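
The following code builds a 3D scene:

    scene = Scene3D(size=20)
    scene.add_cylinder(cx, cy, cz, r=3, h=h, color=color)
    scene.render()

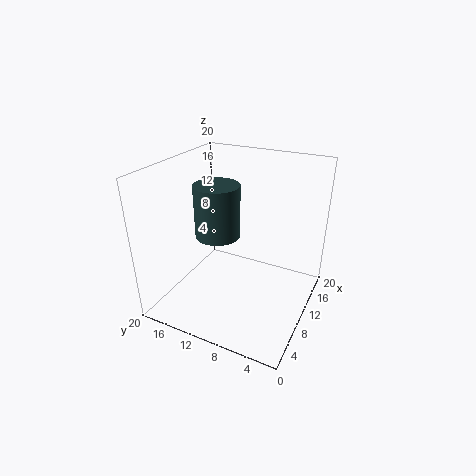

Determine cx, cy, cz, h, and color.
cx = 8, cy = 12, cz = 11, h = 7, color = 'darkslategray'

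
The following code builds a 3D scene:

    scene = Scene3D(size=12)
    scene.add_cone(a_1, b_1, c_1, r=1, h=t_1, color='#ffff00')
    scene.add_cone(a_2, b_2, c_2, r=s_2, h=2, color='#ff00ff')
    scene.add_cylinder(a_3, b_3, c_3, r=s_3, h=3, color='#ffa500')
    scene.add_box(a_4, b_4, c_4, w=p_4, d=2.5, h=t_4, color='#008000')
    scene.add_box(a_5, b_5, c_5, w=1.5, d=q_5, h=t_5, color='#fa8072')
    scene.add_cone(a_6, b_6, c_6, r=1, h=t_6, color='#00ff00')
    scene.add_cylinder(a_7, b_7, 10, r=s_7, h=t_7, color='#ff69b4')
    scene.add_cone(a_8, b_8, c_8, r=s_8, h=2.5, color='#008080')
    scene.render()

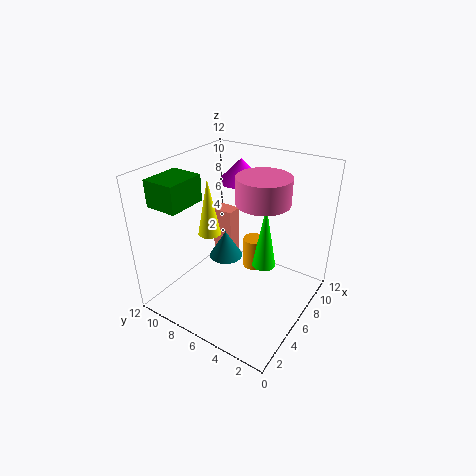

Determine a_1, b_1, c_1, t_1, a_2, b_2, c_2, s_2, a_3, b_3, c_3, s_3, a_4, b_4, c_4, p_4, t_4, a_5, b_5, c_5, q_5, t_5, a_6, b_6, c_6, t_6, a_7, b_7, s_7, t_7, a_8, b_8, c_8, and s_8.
a_1 = 6; b_1 = 9; c_1 = 5.5; t_1 = 5; a_2 = 9.5; b_2 = 8; c_2 = 9.5; s_2 = 2; a_3 = 9.5; b_3 = 6.5; c_3 = 1; s_3 = 1; a_4 = 0.5; b_4 = 7.5; c_4 = 10; p_4 = 3; t_4 = 2; a_5 = 8.5; b_5 = 8.5; c_5 = 1.5; q_5 = 2; t_5 = 5; a_6 = 7; b_6 = 4; c_6 = 3.5; t_6 = 5.5; a_7 = 5.5; b_7 = 3.5; s_7 = 2; t_7 = 2; a_8 = 7; b_8 = 8; c_8 = 3; s_8 = 1.5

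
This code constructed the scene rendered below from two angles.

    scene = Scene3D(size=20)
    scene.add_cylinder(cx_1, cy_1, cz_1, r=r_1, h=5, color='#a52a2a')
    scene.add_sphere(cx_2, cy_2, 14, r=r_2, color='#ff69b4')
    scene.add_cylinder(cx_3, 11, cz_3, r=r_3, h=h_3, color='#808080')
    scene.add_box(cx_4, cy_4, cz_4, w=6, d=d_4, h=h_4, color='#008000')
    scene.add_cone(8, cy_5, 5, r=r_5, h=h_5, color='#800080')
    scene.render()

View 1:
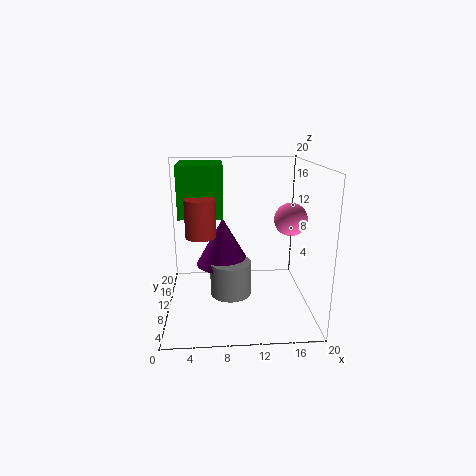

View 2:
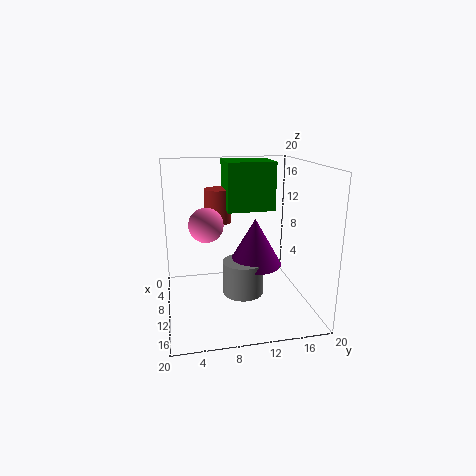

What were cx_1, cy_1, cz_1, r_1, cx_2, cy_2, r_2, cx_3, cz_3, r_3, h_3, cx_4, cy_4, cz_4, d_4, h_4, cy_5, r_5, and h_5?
cx_1 = 5, cy_1 = 8, cz_1 = 11, r_1 = 2, cx_2 = 16, cy_2 = 5, r_2 = 2, cx_3 = 9, cz_3 = 1, r_3 = 3, h_3 = 5, cx_4 = 2, cy_4 = 9, cz_4 = 13, d_4 = 7, h_4 = 7, cy_5 = 13, r_5 = 4, h_5 = 7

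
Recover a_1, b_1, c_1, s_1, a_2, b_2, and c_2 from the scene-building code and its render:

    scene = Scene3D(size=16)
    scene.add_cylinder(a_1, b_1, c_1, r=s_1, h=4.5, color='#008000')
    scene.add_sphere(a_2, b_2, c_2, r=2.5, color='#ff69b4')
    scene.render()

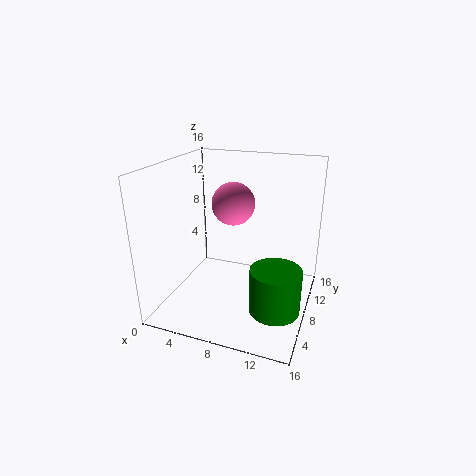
a_1 = 13.5, b_1 = 3.5, c_1 = 3, s_1 = 2.5, a_2 = 6.5, b_2 = 10.5, c_2 = 11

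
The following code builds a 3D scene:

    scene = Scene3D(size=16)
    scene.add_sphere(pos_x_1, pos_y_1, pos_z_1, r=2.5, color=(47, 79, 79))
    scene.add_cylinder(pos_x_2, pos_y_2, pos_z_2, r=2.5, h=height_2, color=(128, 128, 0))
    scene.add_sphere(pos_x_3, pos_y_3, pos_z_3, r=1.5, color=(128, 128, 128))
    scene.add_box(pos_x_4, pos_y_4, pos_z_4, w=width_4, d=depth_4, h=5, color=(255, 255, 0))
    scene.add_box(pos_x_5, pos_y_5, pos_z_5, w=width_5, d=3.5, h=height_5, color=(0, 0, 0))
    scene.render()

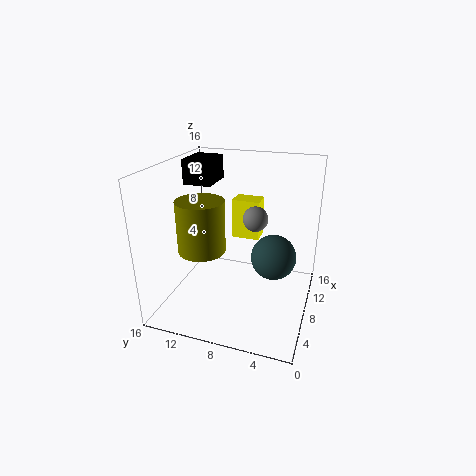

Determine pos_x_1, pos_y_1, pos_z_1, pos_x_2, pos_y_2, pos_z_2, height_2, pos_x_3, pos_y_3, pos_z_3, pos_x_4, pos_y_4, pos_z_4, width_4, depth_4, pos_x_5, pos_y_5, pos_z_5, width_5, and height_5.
pos_x_1 = 8.5; pos_y_1 = 4; pos_z_1 = 6; pos_x_2 = 5; pos_y_2 = 11; pos_z_2 = 7.5; height_2 = 5.5; pos_x_3 = 11.5; pos_y_3 = 7; pos_z_3 = 9; pos_x_4 = 13; pos_y_4 = 7; pos_z_4 = 5.5; width_4 = 2.5; depth_4 = 3.5; pos_x_5 = 11; pos_y_5 = 12.5; pos_z_5 = 12.5; width_5 = 4.5; height_5 = 3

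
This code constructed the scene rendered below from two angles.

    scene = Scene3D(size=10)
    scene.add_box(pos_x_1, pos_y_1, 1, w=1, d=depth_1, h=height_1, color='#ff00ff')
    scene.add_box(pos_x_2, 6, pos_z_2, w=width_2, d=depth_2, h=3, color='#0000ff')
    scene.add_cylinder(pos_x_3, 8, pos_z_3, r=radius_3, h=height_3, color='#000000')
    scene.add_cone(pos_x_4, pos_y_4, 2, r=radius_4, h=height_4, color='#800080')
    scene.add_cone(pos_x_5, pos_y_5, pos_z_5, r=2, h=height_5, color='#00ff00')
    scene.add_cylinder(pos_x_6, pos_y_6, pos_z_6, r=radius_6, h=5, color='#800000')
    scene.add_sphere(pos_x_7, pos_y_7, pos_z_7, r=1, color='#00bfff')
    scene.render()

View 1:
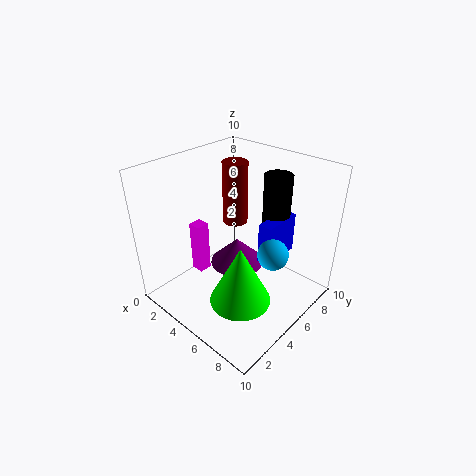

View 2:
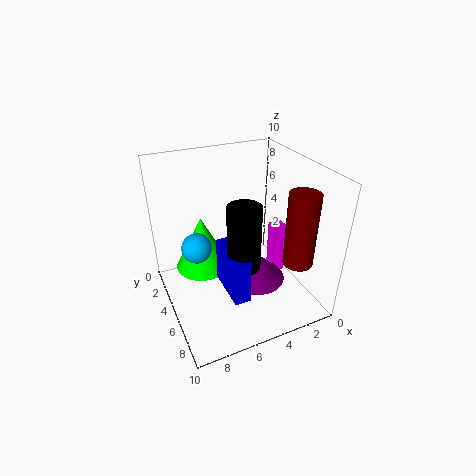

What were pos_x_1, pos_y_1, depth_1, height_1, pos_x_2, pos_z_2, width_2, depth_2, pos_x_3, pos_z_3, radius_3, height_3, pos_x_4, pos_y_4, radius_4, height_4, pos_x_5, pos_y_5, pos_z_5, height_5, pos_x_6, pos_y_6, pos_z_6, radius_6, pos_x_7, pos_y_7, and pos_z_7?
pos_x_1 = 1; pos_y_1 = 4; depth_1 = 1; height_1 = 4; pos_x_2 = 6; pos_z_2 = 3; width_2 = 1; depth_2 = 3; pos_x_3 = 6; pos_z_3 = 5; radius_3 = 1; height_3 = 4; pos_x_4 = 4; pos_y_4 = 6; radius_4 = 2; height_4 = 2; pos_x_5 = 7; pos_y_5 = 3; pos_z_5 = 2; height_5 = 4; pos_x_6 = 2; pos_y_6 = 8; pos_z_6 = 4; radius_6 = 1; pos_x_7 = 8; pos_y_7 = 5; pos_z_7 = 5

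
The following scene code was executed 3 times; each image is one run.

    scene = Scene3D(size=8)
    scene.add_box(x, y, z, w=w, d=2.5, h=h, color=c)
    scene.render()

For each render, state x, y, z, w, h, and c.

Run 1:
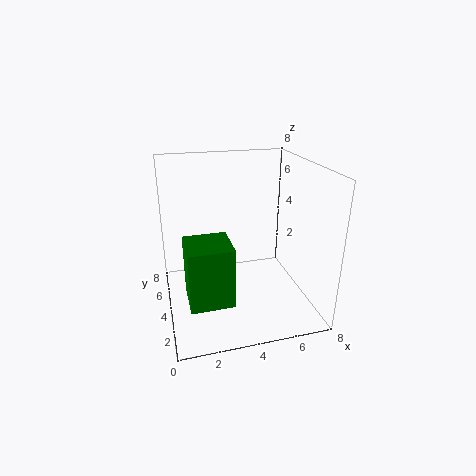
x = 1, y = 2.5, z = 0.5, w = 2.5, h = 3.5, c = 'green'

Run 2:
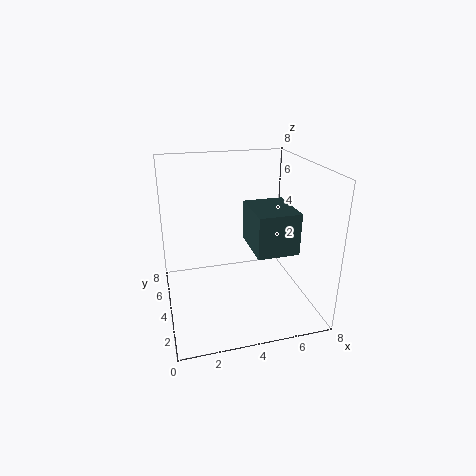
x = 4, y = 0.5, z = 4.5, w = 2, h = 2, c = 'darkslategray'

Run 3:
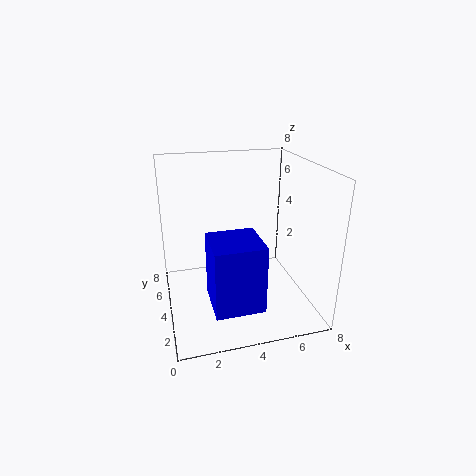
x = 2, y = 0.5, z = 1.5, w = 2.5, h = 3.5, c = 'blue'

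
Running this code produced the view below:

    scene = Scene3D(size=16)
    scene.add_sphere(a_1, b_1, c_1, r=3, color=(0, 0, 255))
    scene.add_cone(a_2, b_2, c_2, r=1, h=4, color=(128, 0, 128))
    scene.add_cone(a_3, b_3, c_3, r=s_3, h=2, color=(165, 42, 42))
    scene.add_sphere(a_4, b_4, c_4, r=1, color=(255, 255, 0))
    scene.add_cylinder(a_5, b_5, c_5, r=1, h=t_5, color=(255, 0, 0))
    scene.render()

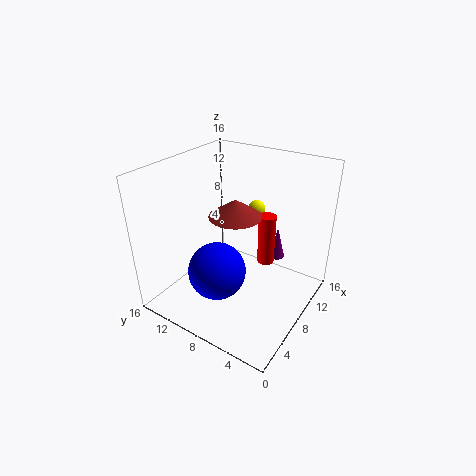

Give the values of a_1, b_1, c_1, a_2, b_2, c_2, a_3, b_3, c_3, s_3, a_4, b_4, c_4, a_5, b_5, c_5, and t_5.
a_1 = 4; b_1 = 8; c_1 = 6; a_2 = 14; b_2 = 6; c_2 = 3; a_3 = 9; b_3 = 9; c_3 = 10; s_3 = 3; a_4 = 12; b_4 = 8; c_4 = 10; a_5 = 11; b_5 = 6; c_5 = 4; t_5 = 6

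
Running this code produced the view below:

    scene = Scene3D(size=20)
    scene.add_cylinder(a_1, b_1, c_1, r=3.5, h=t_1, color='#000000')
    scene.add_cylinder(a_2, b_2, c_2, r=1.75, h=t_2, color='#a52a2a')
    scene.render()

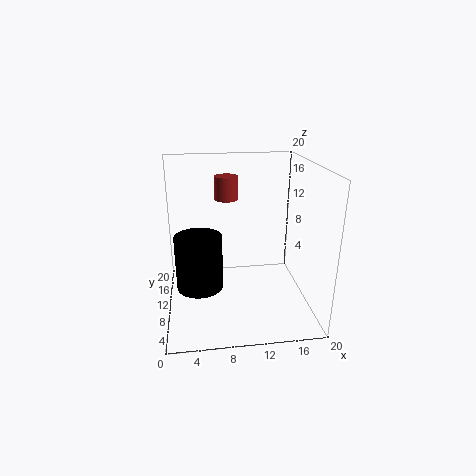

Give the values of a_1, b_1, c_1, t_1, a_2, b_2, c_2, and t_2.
a_1 = 4.5, b_1 = 12.5, c_1 = 1.25, t_1 = 8.25, a_2 = 9, b_2 = 15.5, c_2 = 14, t_2 = 3.5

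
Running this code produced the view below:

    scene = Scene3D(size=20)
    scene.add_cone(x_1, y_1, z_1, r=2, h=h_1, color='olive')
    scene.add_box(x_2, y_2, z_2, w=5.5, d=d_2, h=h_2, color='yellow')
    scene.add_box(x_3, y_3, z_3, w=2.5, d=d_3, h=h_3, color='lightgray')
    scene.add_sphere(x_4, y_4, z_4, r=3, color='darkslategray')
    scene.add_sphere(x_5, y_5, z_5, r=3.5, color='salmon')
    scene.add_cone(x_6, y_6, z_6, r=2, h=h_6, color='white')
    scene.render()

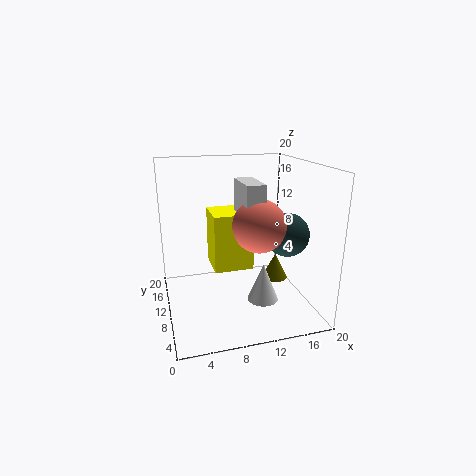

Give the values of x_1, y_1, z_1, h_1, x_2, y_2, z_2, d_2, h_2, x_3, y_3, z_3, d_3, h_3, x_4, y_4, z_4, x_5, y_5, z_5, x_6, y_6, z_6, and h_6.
x_1 = 17
y_1 = 13
z_1 = 1.5
h_1 = 4
x_2 = 6.5
y_2 = 9
z_2 = 5.5
d_2 = 5.5
h_2 = 8
x_3 = 10
y_3 = 6
z_3 = 11
d_3 = 6
h_3 = 7
x_4 = 16.5
y_4 = 8
z_4 = 10.5
x_5 = 12
y_5 = 7
z_5 = 12.5
x_6 = 12
y_6 = 5
z_6 = 3
h_6 = 5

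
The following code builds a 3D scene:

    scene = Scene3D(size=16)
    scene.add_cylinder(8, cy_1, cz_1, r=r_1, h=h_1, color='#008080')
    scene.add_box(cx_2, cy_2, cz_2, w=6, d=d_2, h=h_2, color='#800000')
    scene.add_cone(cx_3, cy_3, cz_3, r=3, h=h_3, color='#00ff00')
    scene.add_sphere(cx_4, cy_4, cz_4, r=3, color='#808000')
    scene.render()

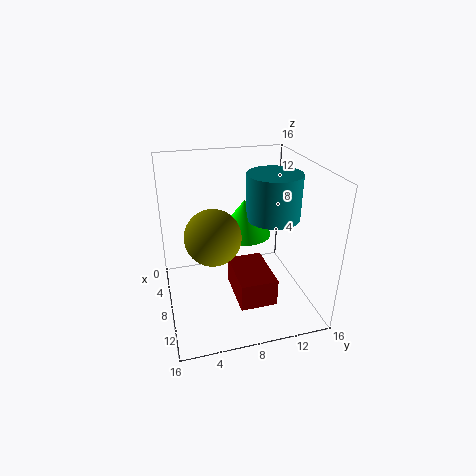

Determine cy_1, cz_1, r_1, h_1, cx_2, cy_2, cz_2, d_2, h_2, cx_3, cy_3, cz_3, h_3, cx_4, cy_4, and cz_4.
cy_1 = 12; cz_1 = 10; r_1 = 3; h_1 = 5; cx_2 = 7; cy_2 = 7; cz_2 = 2; d_2 = 4; h_2 = 3; cx_3 = 7; cy_3 = 9; cz_3 = 8; h_3 = 4; cx_4 = 9; cy_4 = 5; cz_4 = 9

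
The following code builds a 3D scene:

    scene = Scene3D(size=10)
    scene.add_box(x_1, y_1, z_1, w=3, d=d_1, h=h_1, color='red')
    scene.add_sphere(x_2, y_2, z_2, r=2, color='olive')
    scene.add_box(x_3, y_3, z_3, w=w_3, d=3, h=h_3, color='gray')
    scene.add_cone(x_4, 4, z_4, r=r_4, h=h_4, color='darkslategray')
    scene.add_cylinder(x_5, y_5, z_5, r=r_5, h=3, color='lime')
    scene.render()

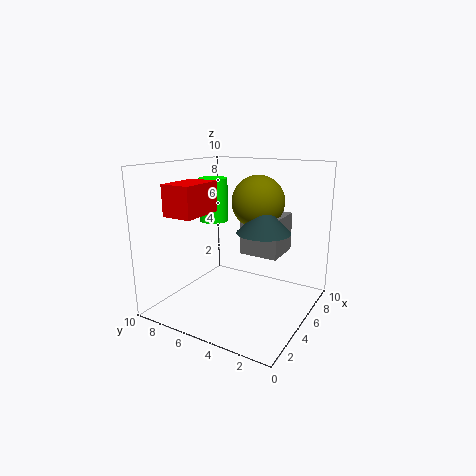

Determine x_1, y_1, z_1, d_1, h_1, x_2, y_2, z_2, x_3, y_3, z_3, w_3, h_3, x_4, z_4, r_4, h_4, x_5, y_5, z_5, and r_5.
x_1 = 1
y_1 = 6
z_1 = 7
d_1 = 2
h_1 = 2
x_2 = 8
y_2 = 5
z_2 = 7
x_3 = 7
y_3 = 3
z_3 = 3
w_3 = 3
h_3 = 3
x_4 = 7
z_4 = 5
r_4 = 2
h_4 = 2
x_5 = 5
y_5 = 7
z_5 = 6
r_5 = 1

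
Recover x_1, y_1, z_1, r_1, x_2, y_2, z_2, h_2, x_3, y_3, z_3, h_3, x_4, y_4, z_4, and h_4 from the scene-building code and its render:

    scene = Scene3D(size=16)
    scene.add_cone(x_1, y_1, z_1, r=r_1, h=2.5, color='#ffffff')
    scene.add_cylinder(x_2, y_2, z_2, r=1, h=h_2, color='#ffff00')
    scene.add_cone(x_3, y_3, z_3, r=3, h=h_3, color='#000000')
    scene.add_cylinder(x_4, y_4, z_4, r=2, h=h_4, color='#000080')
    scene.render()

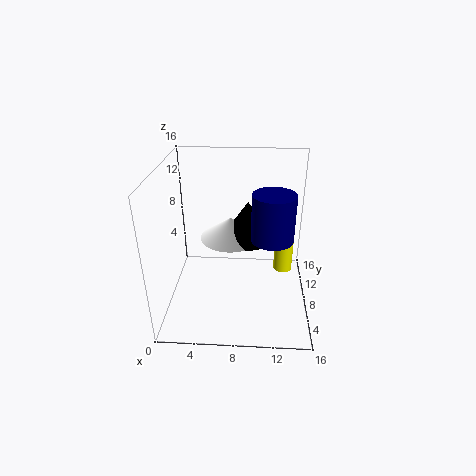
x_1 = 7
y_1 = 10
z_1 = 7
r_1 = 3.5
x_2 = 13
y_2 = 7
z_2 = 5
h_2 = 6
x_3 = 9
y_3 = 10
z_3 = 7
h_3 = 4.5
x_4 = 11.5
y_4 = 3.5
z_4 = 10.5
h_4 = 4.5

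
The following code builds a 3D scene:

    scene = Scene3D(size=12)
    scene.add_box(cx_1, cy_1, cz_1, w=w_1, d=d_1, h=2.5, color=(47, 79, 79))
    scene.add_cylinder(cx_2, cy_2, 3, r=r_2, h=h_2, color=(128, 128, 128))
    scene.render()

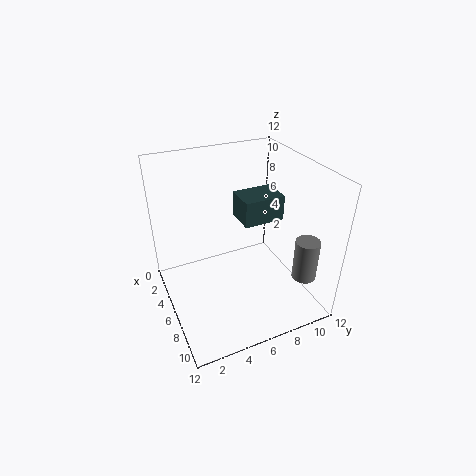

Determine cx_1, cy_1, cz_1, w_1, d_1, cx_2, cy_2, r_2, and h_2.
cx_1 = 0.5, cy_1 = 8, cz_1 = 5, w_1 = 3, d_1 = 4, cx_2 = 9.5, cy_2 = 10.5, r_2 = 1, h_2 = 3.5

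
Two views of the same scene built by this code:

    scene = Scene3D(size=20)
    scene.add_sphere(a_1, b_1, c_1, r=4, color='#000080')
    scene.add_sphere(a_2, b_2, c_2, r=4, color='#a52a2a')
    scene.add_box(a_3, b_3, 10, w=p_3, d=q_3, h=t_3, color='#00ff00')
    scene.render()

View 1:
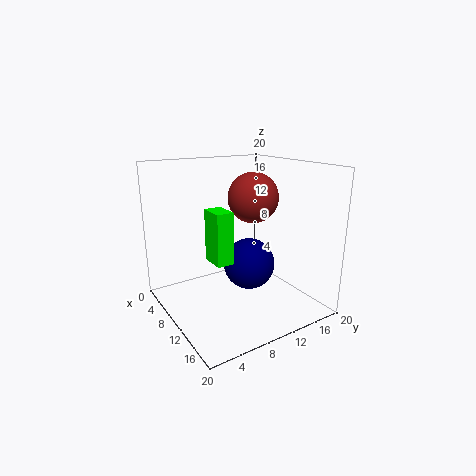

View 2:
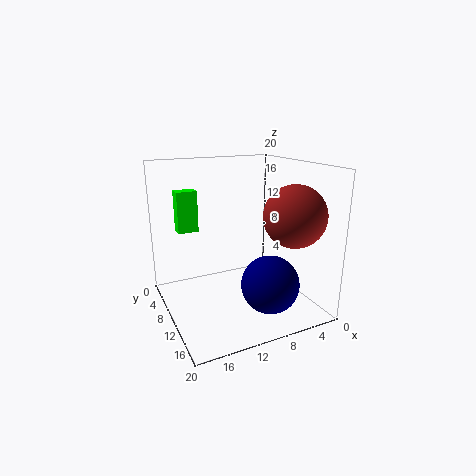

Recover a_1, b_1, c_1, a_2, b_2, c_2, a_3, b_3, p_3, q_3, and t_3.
a_1 = 7; b_1 = 14; c_1 = 4; a_2 = 5; b_2 = 16; c_2 = 14; a_3 = 14; b_3 = 3; p_3 = 3; q_3 = 2; t_3 = 6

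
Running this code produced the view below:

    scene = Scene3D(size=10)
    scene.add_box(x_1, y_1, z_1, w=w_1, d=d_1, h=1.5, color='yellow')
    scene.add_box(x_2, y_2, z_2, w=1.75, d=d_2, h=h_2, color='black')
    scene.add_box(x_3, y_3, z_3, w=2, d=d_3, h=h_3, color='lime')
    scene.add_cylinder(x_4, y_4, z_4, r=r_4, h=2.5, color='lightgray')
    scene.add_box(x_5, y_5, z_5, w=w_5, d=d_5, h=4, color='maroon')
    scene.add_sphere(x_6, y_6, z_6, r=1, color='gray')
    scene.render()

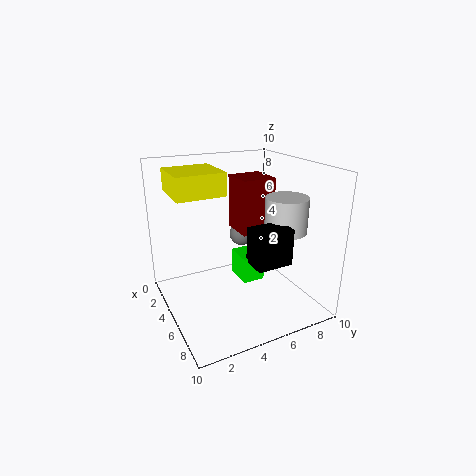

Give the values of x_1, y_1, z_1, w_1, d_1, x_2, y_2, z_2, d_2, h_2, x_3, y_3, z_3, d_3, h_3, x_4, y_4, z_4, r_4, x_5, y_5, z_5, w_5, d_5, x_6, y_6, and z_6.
x_1 = 2.25; y_1 = 0.75; z_1 = 8.25; w_1 = 3.25; d_1 = 3.25; x_2 = 6.25; y_2 = 5; z_2 = 3.75; d_2 = 2.5; h_2 = 2.5; x_3 = 4.5; y_3 = 4.75; z_3 = 2.25; d_3 = 1.5; h_3 = 1.75; x_4 = 6; y_4 = 8.25; z_4 = 5.25; r_4 = 1.5; x_5 = 2; y_5 = 5.75; z_5 = 4.75; w_5 = 2.5; d_5 = 2.5; x_6 = 1.25; y_6 = 7.25; z_6 = 3.5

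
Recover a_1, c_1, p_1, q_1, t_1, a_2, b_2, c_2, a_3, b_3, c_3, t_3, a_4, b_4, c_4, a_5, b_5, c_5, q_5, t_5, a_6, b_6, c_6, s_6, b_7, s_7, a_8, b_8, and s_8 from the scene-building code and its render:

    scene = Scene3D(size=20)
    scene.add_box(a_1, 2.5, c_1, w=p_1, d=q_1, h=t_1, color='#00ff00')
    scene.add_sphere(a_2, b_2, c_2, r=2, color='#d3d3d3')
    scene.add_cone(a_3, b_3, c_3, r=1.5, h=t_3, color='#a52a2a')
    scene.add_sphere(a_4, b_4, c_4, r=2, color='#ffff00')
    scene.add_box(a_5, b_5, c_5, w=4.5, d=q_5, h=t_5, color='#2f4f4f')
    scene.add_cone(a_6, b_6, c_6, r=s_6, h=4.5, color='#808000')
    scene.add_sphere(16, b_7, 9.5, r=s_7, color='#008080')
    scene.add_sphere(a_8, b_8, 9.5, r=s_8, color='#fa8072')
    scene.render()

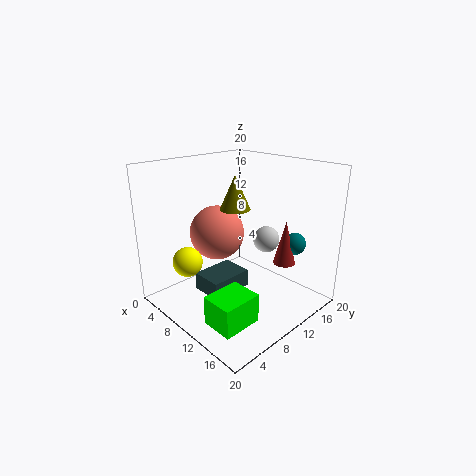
a_1 = 11.5, c_1 = 0.5, p_1 = 4.5, q_1 = 5.5, t_1 = 4, a_2 = 10, b_2 = 16, c_2 = 8, a_3 = 15.5, b_3 = 13.5, c_3 = 7, t_3 = 6, a_4 = 7, b_4 = 3.5, c_4 = 7.5, a_5 = 6.5, b_5 = 5, c_5 = 2.5, q_5 = 6, t_5 = 2.5, a_6 = 10.5, b_6 = 9, c_6 = 14.5, s_6 = 2, b_7 = 15, s_7 = 1.5, a_8 = 5.5, b_8 = 10, s_8 = 4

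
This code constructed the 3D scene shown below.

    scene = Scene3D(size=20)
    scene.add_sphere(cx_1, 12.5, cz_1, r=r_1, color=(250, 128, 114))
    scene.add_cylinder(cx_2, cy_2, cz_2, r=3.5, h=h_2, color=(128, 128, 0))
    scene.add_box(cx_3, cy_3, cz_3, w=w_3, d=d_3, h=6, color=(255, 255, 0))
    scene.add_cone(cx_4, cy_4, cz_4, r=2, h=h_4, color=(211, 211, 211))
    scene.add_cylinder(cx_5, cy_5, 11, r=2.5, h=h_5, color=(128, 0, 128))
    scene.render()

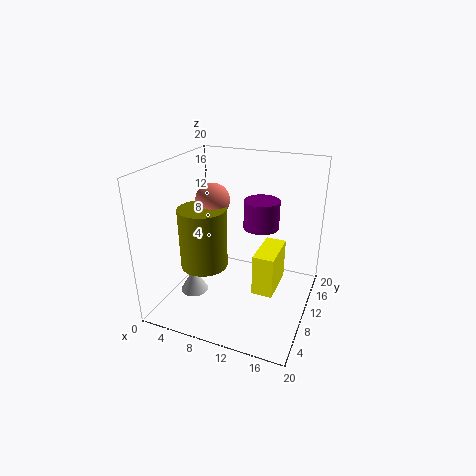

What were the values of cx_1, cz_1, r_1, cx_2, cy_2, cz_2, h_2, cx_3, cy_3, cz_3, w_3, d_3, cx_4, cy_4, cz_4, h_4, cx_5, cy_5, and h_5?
cx_1 = 5; cz_1 = 14; r_1 = 2.5; cx_2 = 4.5; cy_2 = 10; cz_2 = 4.5; h_2 = 9; cx_3 = 12.5; cy_3 = 9; cz_3 = 2; w_3 = 3; d_3 = 6.5; cx_4 = 4; cy_4 = 7.5; cz_4 = 1.5; h_4 = 3.5; cx_5 = 12.5; cy_5 = 12.5; h_5 = 4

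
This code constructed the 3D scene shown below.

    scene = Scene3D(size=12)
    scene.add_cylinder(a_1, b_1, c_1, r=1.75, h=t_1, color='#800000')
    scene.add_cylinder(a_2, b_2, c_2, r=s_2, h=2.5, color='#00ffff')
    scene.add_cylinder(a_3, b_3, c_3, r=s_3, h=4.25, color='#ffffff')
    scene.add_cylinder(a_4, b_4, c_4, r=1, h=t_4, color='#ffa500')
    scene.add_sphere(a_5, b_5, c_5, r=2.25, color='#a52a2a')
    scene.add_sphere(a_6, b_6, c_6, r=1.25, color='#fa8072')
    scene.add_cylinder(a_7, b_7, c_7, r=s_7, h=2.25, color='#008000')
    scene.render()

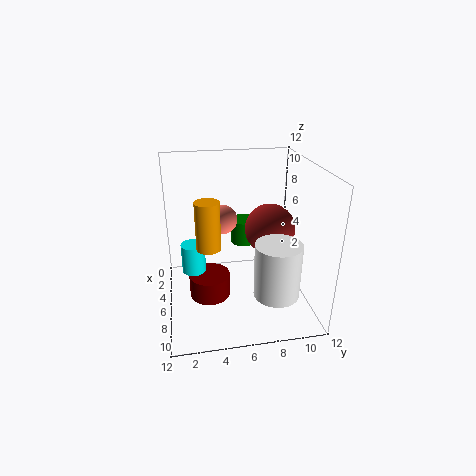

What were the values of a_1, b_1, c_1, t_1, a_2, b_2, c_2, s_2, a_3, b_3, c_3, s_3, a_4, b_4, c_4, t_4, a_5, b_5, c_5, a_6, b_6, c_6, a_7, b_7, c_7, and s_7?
a_1 = 6; b_1 = 3.5; c_1 = 0.75; t_1 = 2; a_2 = 5.5; b_2 = 2.25; c_2 = 3; s_2 = 1; a_3 = 10; b_3 = 8.25; c_3 = 3; s_3 = 1.75; a_4 = 6.5; b_4 = 3.5; c_4 = 5.5; t_4 = 4; a_5 = 4.25; b_5 = 9.25; c_5 = 5.75; a_6 = 4.25; b_6 = 5; c_6 = 7; a_7 = 2.25; b_7 = 7.25; c_7 = 3.75; s_7 = 1.25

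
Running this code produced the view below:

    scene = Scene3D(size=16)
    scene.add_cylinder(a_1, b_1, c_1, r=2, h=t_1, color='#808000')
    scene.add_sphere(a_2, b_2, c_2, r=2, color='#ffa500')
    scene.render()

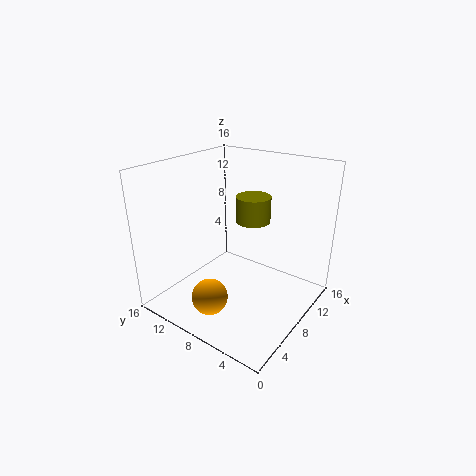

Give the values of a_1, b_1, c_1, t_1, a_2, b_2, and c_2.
a_1 = 11; b_1 = 8; c_1 = 9; t_1 = 3; a_2 = 4; b_2 = 9; c_2 = 2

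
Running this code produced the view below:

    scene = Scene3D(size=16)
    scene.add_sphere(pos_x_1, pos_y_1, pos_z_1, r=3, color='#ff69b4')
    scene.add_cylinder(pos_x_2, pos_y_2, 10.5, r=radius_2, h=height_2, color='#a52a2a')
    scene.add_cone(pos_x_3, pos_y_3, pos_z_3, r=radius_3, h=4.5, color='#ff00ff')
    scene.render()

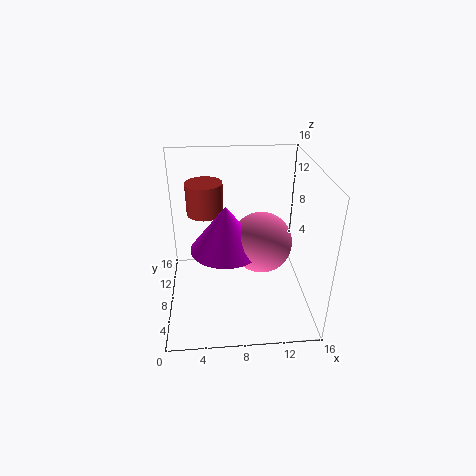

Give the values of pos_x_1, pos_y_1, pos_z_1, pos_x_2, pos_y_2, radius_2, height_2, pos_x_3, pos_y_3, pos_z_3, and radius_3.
pos_x_1 = 10, pos_y_1 = 4.5, pos_z_1 = 9.5, pos_x_2 = 4.5, pos_y_2 = 9.5, radius_2 = 2, height_2 = 3.5, pos_x_3 = 6.5, pos_y_3 = 4.5, pos_z_3 = 9, radius_3 = 3.5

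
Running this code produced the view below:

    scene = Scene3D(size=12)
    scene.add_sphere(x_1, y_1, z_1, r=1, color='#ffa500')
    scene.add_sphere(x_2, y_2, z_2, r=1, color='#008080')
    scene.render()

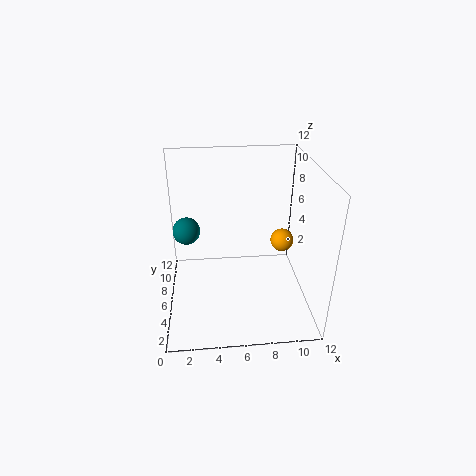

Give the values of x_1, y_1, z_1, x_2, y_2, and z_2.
x_1 = 10, y_1 = 7, z_1 = 5, x_2 = 2, y_2 = 4, z_2 = 8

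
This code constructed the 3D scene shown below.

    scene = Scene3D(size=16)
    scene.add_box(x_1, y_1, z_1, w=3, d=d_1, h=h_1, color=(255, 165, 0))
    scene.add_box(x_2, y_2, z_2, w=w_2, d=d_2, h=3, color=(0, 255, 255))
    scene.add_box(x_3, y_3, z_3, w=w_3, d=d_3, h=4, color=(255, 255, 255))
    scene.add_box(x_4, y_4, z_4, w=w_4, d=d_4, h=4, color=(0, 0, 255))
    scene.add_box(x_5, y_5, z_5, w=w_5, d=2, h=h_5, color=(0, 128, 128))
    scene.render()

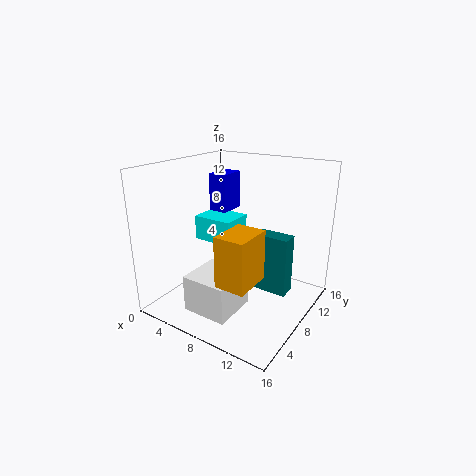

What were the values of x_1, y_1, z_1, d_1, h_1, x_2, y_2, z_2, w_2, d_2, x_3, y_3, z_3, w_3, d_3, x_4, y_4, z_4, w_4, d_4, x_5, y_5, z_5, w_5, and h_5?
x_1 = 10
y_1 = 1
z_1 = 6
d_1 = 4
h_1 = 5
x_2 = 1
y_2 = 9
z_2 = 6
w_2 = 5
d_2 = 4
x_3 = 5
y_3 = 2
z_3 = 1
w_3 = 5
d_3 = 5
x_4 = 5
y_4 = 7
z_4 = 11
w_4 = 2
d_4 = 3
x_5 = 9
y_5 = 10
z_5 = 1
w_5 = 4
h_5 = 7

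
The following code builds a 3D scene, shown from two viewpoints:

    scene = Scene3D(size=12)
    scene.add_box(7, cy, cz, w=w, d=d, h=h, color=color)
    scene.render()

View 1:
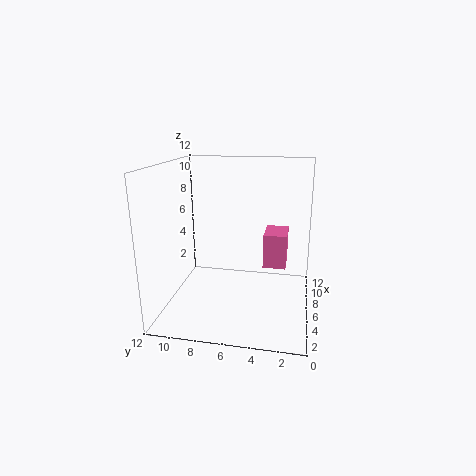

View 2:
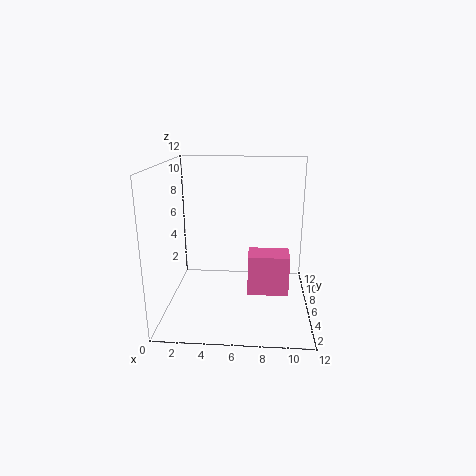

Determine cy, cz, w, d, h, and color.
cy = 2, cz = 3, w = 3, d = 2, h = 3, color = 'hotpink'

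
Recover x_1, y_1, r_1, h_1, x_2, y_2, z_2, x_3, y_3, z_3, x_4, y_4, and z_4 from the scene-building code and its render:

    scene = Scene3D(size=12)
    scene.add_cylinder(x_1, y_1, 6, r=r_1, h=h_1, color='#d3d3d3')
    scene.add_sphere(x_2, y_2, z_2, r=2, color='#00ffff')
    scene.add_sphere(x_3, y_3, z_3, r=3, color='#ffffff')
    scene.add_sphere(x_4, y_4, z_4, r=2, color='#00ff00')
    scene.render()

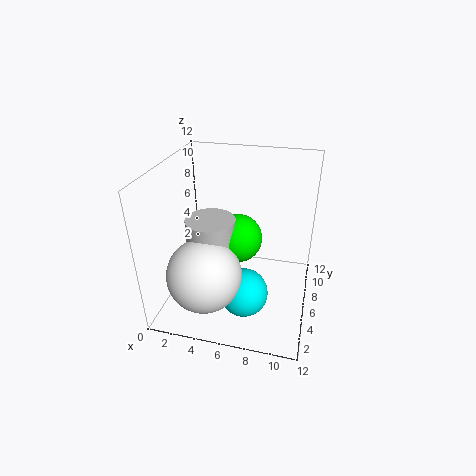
x_1 = 4; y_1 = 5; r_1 = 2; h_1 = 2; x_2 = 7; y_2 = 4; z_2 = 2; x_3 = 4; y_3 = 3; z_3 = 4; x_4 = 6; y_4 = 6; z_4 = 6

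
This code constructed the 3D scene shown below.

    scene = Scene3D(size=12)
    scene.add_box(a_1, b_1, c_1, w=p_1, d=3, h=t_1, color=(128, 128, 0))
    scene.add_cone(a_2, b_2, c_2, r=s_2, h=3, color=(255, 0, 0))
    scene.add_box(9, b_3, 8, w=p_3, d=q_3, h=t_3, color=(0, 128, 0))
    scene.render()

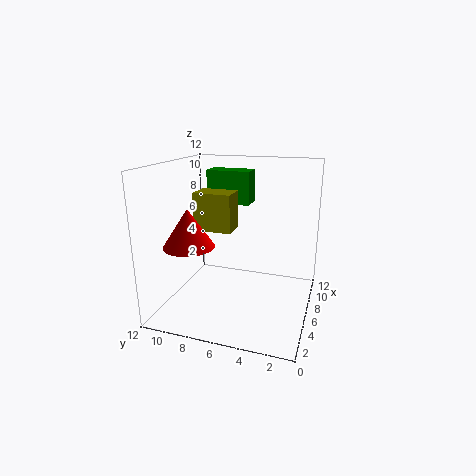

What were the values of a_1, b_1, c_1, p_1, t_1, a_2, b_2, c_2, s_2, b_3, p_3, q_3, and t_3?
a_1 = 4; b_1 = 6; c_1 = 7; p_1 = 2; t_1 = 3; a_2 = 3; b_2 = 9; c_2 = 6; s_2 = 2; b_3 = 6; p_3 = 2; q_3 = 4; t_3 = 3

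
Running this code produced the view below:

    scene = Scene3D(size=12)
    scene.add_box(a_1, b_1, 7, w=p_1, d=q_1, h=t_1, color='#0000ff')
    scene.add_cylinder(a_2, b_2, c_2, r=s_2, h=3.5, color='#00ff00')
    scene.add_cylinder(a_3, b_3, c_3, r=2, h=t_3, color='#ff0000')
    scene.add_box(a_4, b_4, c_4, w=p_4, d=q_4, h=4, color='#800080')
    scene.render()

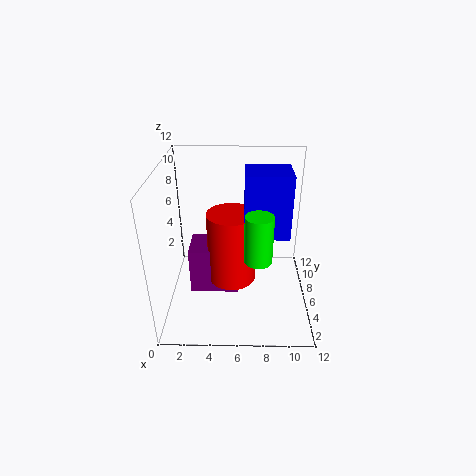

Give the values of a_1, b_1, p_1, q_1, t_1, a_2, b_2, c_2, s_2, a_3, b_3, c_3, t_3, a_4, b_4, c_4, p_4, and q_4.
a_1 = 6.5; b_1 = 4; p_1 = 3.5; q_1 = 3; t_1 = 5; a_2 = 7.5; b_2 = 2; c_2 = 6.5; s_2 = 1; a_3 = 5.5; b_3 = 5.5; c_3 = 2.5; t_3 = 6; a_4 = 2; b_4 = 4.5; c_4 = 1.5; p_4 = 4; q_4 = 3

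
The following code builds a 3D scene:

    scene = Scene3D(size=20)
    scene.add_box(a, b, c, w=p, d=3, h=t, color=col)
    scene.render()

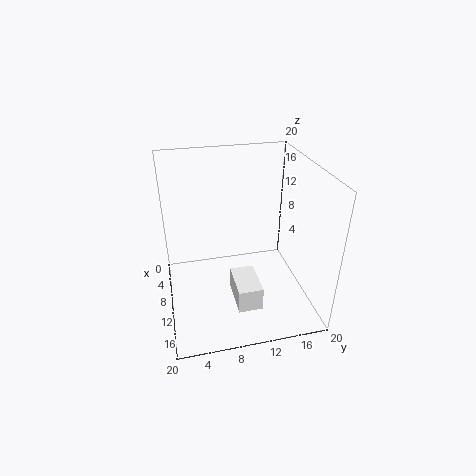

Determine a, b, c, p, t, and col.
a = 14
b = 8
c = 5
p = 5
t = 3
col = 'white'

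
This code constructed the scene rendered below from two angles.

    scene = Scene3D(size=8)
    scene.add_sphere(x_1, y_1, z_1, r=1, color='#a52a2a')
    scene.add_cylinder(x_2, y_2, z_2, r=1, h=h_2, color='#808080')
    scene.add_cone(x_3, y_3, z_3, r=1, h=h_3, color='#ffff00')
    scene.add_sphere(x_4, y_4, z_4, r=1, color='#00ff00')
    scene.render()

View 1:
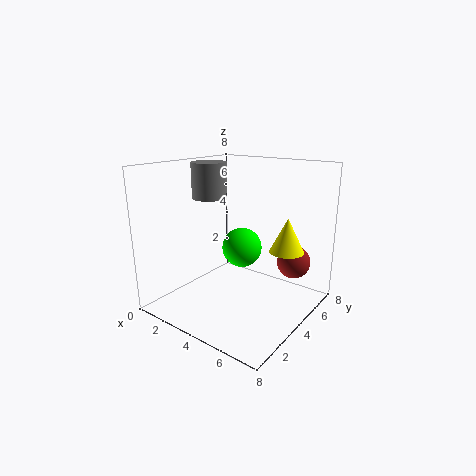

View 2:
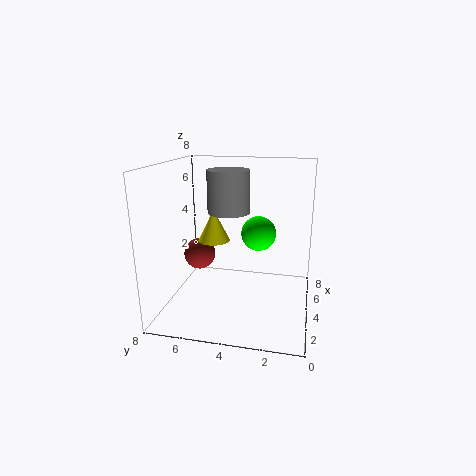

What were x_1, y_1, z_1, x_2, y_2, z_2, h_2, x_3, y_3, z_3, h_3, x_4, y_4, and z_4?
x_1 = 6, y_1 = 7, z_1 = 2, x_2 = 2, y_2 = 4, z_2 = 6, h_2 = 2, x_3 = 6, y_3 = 6, z_3 = 3, h_3 = 2, x_4 = 5, y_4 = 3, z_4 = 4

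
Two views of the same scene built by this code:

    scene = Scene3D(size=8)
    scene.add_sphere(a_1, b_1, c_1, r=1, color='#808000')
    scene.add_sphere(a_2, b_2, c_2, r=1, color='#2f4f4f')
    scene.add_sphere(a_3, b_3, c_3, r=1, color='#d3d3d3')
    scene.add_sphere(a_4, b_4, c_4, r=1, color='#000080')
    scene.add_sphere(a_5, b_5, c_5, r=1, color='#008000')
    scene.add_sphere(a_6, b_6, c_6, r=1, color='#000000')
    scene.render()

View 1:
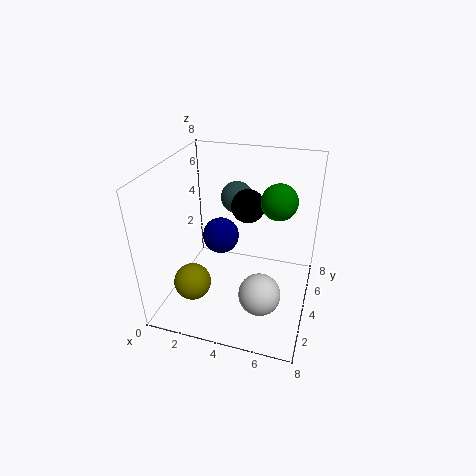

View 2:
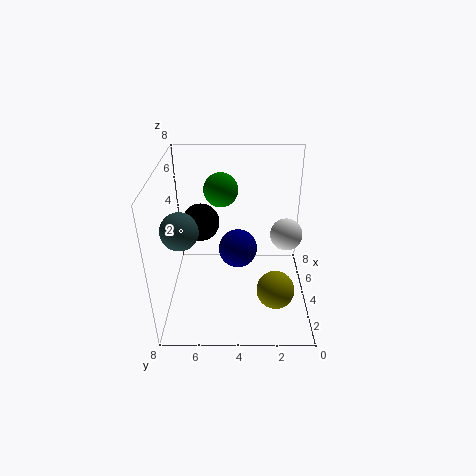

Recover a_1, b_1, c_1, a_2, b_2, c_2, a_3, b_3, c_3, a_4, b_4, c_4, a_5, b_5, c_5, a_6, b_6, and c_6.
a_1 = 2
b_1 = 2
c_1 = 2
a_2 = 3
b_2 = 7
c_2 = 5
a_3 = 6
b_3 = 1
c_3 = 3
a_4 = 3
b_4 = 4
c_4 = 4
a_5 = 6
b_5 = 5
c_5 = 6
a_6 = 4
b_6 = 6
c_6 = 5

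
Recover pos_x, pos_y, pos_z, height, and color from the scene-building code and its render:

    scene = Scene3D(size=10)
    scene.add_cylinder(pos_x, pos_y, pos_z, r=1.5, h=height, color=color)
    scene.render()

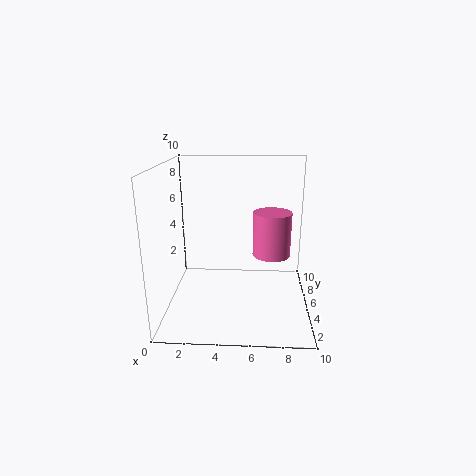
pos_x = 7.5, pos_y = 8, pos_z = 2.5, height = 3.5, color = 'hotpink'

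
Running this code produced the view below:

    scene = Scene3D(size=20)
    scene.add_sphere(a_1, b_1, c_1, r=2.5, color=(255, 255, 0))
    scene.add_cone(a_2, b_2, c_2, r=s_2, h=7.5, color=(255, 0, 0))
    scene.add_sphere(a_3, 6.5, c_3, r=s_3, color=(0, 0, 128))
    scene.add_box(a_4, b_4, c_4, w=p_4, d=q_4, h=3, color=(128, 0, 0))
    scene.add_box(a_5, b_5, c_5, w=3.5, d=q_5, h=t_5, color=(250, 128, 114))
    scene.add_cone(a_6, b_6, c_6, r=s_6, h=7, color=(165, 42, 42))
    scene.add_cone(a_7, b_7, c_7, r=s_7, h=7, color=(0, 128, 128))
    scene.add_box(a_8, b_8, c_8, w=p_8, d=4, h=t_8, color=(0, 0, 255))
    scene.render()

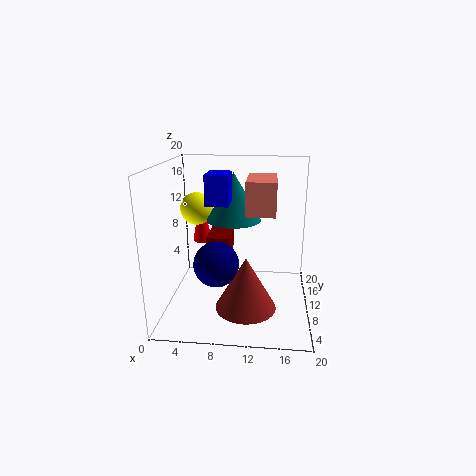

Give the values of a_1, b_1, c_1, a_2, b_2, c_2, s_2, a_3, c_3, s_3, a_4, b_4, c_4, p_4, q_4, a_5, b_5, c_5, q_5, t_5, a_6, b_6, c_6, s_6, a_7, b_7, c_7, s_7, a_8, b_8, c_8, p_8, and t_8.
a_1 = 3
b_1 = 15.5
c_1 = 12.5
a_2 = 3.5
b_2 = 16.5
c_2 = 7
s_2 = 1.5
a_3 = 7.5
c_3 = 7.5
s_3 = 3
a_4 = 5
b_4 = 12
c_4 = 6
p_4 = 3.5
q_4 = 6
a_5 = 11.5
b_5 = 3.5
c_5 = 15
q_5 = 6.5
t_5 = 4
a_6 = 11.5
b_6 = 5.5
c_6 = 2
s_6 = 4
a_7 = 9
b_7 = 13.5
c_7 = 11.5
s_7 = 4
a_8 = 6
b_8 = 7.5
c_8 = 15
p_8 = 3
t_8 = 4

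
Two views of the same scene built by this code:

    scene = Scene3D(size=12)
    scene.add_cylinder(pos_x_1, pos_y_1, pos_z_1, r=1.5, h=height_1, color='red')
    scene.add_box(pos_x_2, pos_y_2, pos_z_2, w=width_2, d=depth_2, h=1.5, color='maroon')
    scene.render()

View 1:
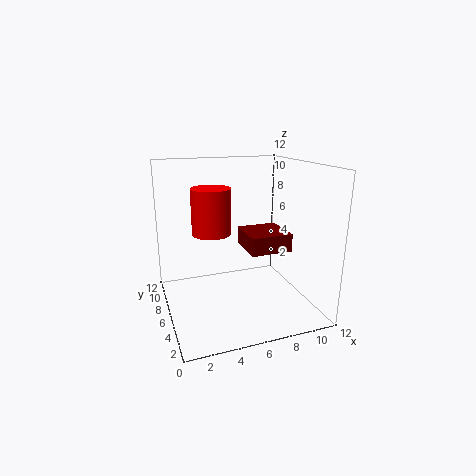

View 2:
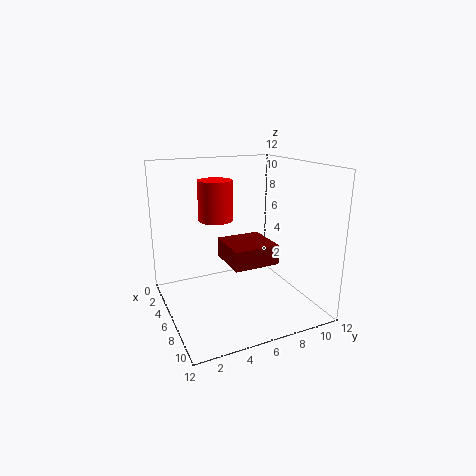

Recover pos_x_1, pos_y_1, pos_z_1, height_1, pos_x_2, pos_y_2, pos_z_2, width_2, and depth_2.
pos_x_1 = 3.5
pos_y_1 = 5
pos_z_1 = 7
height_1 = 3.5
pos_x_2 = 6.5
pos_y_2 = 4
pos_z_2 = 5
width_2 = 3.5
depth_2 = 3.5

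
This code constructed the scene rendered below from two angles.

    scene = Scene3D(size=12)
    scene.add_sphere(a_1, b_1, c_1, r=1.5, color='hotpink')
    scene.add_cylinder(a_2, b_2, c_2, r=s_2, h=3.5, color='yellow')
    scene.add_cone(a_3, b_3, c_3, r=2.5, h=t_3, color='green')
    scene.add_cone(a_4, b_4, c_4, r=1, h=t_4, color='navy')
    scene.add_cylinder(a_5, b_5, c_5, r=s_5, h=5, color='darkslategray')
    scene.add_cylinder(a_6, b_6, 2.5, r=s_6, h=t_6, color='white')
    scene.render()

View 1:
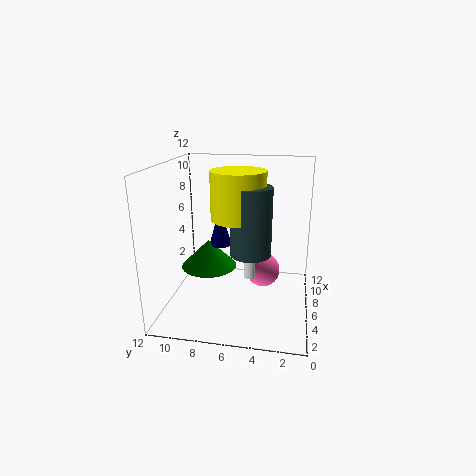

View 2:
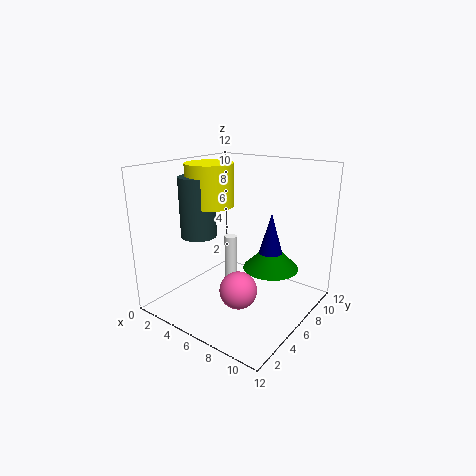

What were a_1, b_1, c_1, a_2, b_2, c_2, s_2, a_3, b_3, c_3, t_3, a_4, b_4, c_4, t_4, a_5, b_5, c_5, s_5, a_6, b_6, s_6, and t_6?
a_1 = 7.5, b_1 = 4, c_1 = 2.5, a_2 = 3.5, b_2 = 5.5, c_2 = 8.5, s_2 = 2, a_3 = 7.5, b_3 = 9, c_3 = 2.5, t_3 = 2.5, a_4 = 8, b_4 = 8, c_4 = 4.5, t_4 = 3.5, a_5 = 3, b_5 = 4.5, c_5 = 6, s_5 = 1.5, a_6 = 6, b_6 = 5, s_6 = 0.5, t_6 = 4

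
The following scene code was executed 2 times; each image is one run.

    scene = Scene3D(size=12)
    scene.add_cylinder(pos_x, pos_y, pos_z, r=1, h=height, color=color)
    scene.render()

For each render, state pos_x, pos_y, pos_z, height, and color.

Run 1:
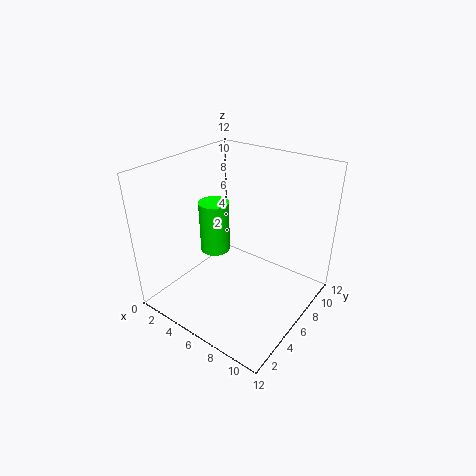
pos_x = 7; pos_y = 2; pos_z = 7.5; height = 3.5; color = 'lime'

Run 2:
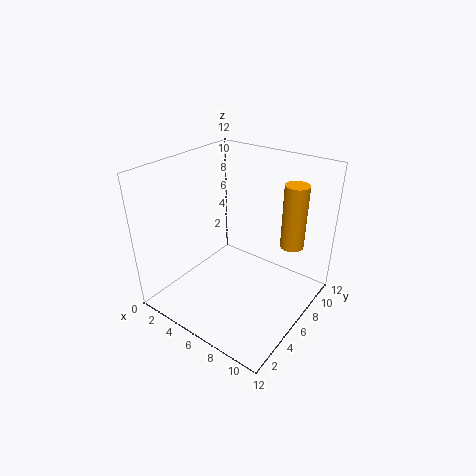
pos_x = 9.5; pos_y = 9; pos_z = 5; height = 5.5; color = 'orange'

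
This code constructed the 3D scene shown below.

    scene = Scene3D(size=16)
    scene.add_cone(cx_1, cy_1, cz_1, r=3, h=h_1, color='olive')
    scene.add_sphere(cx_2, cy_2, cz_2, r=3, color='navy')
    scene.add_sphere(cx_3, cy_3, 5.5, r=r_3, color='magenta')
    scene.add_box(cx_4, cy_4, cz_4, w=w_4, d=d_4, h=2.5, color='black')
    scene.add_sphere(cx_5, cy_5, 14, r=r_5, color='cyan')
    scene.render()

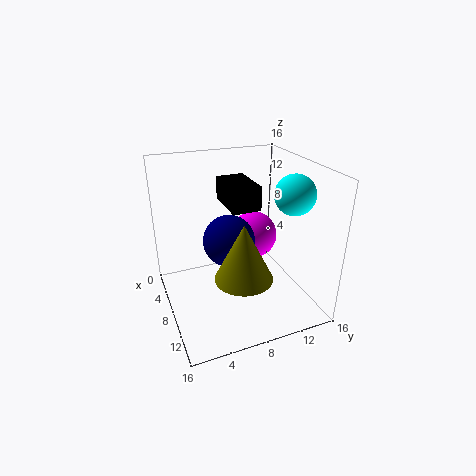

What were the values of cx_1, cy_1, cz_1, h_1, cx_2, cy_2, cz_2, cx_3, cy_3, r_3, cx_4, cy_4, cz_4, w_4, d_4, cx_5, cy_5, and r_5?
cx_1 = 12; cy_1 = 7; cz_1 = 5.5; h_1 = 6; cx_2 = 6.5; cy_2 = 7.5; cz_2 = 7; cx_3 = 3.5; cy_3 = 12; r_3 = 3; cx_4 = 5.5; cy_4 = 6.5; cz_4 = 12; w_4 = 5; d_4 = 3; cx_5 = 12.5; cy_5 = 12; r_5 = 2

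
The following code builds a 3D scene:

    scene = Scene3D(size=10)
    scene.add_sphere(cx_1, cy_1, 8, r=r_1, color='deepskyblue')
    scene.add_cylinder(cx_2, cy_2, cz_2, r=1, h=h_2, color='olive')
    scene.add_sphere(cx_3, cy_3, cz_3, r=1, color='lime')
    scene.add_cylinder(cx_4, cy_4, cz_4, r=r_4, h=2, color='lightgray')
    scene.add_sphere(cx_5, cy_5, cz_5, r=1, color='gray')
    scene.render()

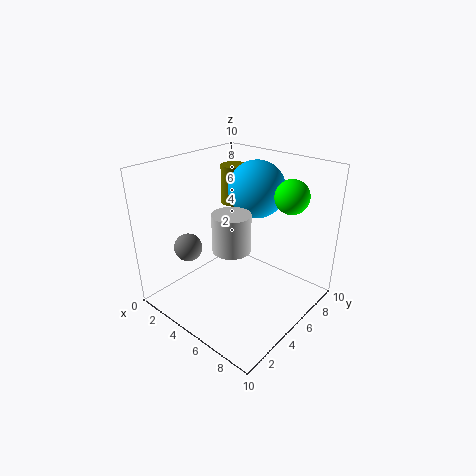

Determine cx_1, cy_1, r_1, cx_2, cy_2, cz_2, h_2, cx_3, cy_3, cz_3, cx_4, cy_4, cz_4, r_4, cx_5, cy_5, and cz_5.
cx_1 = 5, cy_1 = 7, r_1 = 2, cx_2 = 2, cy_2 = 8, cz_2 = 6, h_2 = 3, cx_3 = 9, cy_3 = 5, cz_3 = 9, cx_4 = 8, cy_4 = 1, cz_4 = 7, r_4 = 1, cx_5 = 2, cy_5 = 3, cz_5 = 4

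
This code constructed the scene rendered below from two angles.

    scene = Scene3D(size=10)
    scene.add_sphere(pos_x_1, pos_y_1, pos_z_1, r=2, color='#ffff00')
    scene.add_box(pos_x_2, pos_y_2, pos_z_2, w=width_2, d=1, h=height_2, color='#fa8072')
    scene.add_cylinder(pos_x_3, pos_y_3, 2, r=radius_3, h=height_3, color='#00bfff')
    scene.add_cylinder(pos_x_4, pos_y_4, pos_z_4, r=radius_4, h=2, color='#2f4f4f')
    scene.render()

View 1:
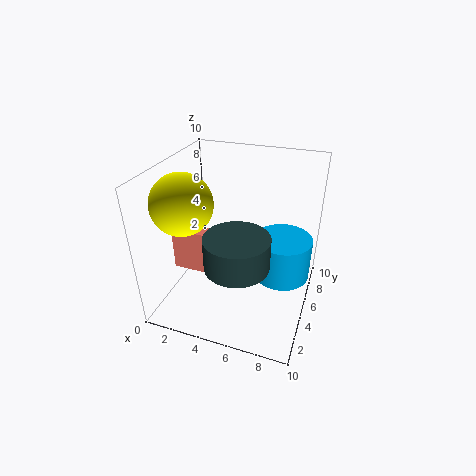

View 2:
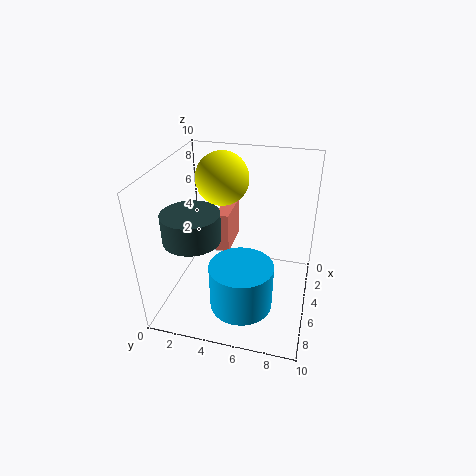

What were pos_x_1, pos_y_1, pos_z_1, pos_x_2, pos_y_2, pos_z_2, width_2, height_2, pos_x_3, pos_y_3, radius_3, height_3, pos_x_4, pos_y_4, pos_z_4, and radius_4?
pos_x_1 = 2
pos_y_1 = 3
pos_z_1 = 8
pos_x_2 = 1
pos_y_2 = 3
pos_z_2 = 3
width_2 = 3
height_2 = 3
pos_x_3 = 8
pos_y_3 = 6
radius_3 = 2
height_3 = 3
pos_x_4 = 6
pos_y_4 = 2
pos_z_4 = 5
radius_4 = 2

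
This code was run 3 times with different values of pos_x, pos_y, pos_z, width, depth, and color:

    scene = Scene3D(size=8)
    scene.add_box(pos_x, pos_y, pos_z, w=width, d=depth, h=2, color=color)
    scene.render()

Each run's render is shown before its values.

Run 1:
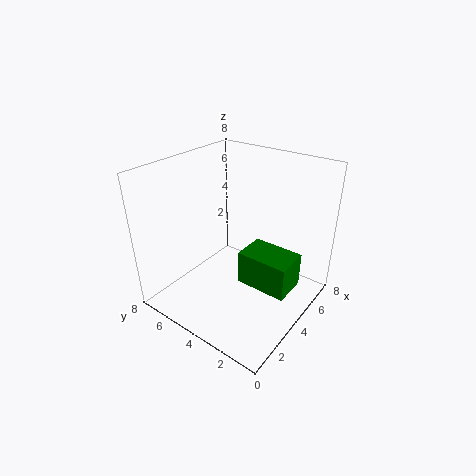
pos_x = 4; pos_y = 1; pos_z = 1; width = 2; depth = 3; color = 'green'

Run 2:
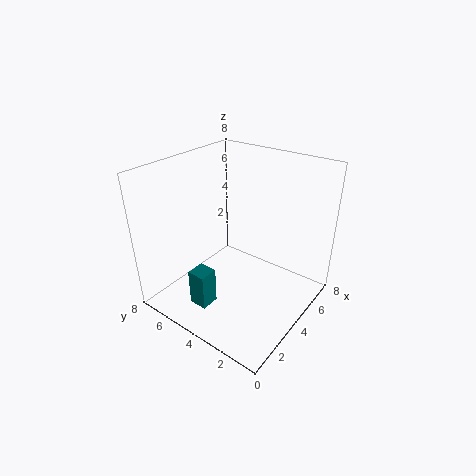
pos_x = 1; pos_y = 4; pos_z = 1; width = 1; depth = 1; color = 'teal'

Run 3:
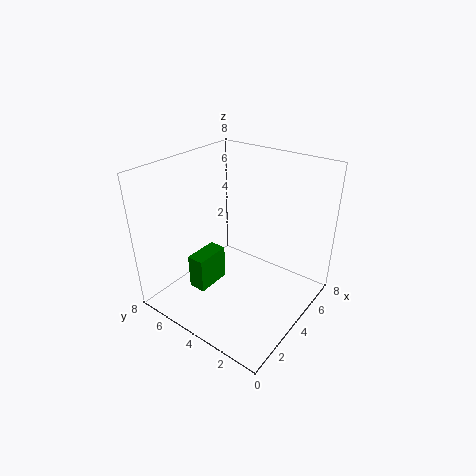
pos_x = 2; pos_y = 5; pos_z = 1; width = 2; depth = 1; color = 'green'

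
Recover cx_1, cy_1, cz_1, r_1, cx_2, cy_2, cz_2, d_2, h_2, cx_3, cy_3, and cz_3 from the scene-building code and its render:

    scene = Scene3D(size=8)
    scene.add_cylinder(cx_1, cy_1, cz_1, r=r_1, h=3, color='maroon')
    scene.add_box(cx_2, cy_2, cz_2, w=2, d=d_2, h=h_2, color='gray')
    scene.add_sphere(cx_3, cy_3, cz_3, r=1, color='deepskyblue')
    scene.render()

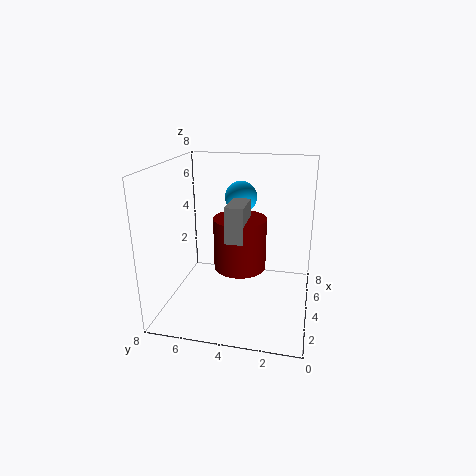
cx_1 = 4.5; cy_1 = 4; cz_1 = 2; r_1 = 1.5; cx_2 = 3; cy_2 = 3.5; cz_2 = 4; d_2 = 1; h_2 = 2; cx_3 = 7; cy_3 = 4.5; cz_3 = 5.5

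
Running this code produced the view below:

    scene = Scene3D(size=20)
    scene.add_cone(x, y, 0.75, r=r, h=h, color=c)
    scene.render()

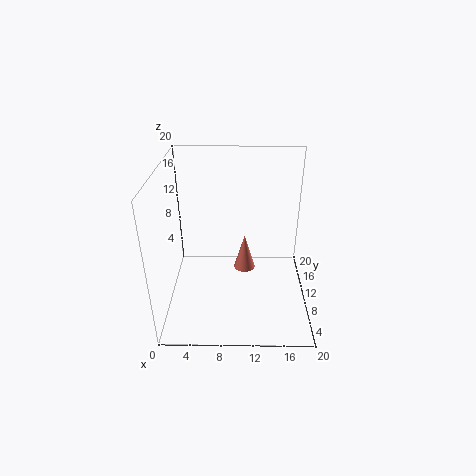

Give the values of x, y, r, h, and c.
x = 11, y = 16.25, r = 1.75, h = 6, c = 'salmon'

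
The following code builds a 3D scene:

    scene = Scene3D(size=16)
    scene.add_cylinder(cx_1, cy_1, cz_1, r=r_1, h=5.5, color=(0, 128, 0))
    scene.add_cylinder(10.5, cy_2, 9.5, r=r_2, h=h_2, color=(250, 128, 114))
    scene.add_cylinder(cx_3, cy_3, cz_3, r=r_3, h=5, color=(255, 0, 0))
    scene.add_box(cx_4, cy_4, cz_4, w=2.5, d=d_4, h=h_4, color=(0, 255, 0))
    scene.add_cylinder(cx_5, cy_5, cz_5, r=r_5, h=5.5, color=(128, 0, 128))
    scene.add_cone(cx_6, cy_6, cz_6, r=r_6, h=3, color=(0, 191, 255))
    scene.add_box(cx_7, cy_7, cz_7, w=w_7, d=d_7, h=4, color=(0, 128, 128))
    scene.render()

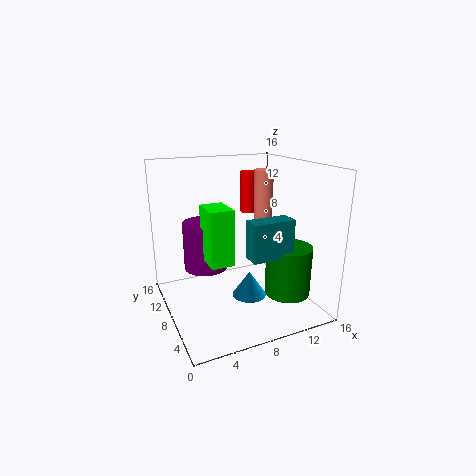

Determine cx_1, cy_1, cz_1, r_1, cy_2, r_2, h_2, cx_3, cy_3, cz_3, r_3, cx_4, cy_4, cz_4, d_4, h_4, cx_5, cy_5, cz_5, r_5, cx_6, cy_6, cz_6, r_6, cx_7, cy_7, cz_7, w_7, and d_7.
cx_1 = 12.5
cy_1 = 4.5
cz_1 = 2
r_1 = 2.5
cy_2 = 7
r_2 = 1
h_2 = 6
cx_3 = 11.5
cy_3 = 12.5
cz_3 = 9.5
r_3 = 1
cx_4 = 4
cy_4 = 5.5
cz_4 = 6
d_4 = 3.5
h_4 = 6
cx_5 = 5
cy_5 = 10.5
cz_5 = 4
r_5 = 2.5
cx_6 = 9.5
cy_6 = 8
cz_6 = 0.5
r_6 = 2
cx_7 = 7.5
cy_7 = 3
cz_7 = 7
w_7 = 4.5
d_7 = 2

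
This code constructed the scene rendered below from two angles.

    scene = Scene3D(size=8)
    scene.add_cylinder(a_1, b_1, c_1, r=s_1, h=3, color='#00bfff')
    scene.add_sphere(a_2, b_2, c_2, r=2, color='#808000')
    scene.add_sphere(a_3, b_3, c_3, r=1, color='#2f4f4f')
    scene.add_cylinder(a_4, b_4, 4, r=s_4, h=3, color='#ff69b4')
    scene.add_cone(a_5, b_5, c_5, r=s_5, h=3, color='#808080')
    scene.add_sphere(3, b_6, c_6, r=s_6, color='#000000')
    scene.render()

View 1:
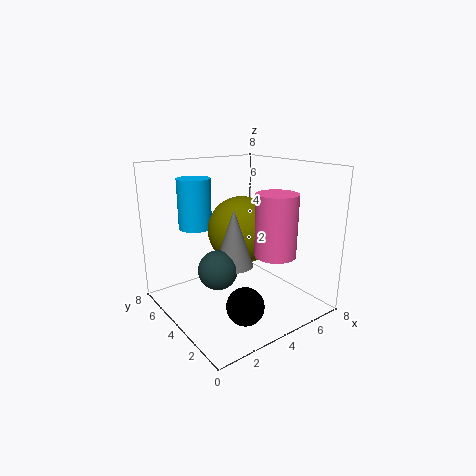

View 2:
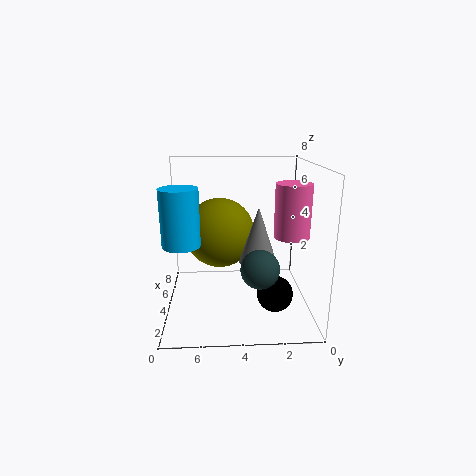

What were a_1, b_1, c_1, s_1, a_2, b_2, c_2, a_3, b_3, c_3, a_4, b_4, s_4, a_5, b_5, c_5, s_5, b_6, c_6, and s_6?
a_1 = 3, b_1 = 7, c_1 = 4, s_1 = 1, a_2 = 5, b_2 = 5, c_2 = 4, a_3 = 2, b_3 = 3, c_3 = 3, a_4 = 4, b_4 = 1, s_4 = 1, a_5 = 3, b_5 = 3, c_5 = 3, s_5 = 1, b_6 = 2, c_6 = 1, s_6 = 1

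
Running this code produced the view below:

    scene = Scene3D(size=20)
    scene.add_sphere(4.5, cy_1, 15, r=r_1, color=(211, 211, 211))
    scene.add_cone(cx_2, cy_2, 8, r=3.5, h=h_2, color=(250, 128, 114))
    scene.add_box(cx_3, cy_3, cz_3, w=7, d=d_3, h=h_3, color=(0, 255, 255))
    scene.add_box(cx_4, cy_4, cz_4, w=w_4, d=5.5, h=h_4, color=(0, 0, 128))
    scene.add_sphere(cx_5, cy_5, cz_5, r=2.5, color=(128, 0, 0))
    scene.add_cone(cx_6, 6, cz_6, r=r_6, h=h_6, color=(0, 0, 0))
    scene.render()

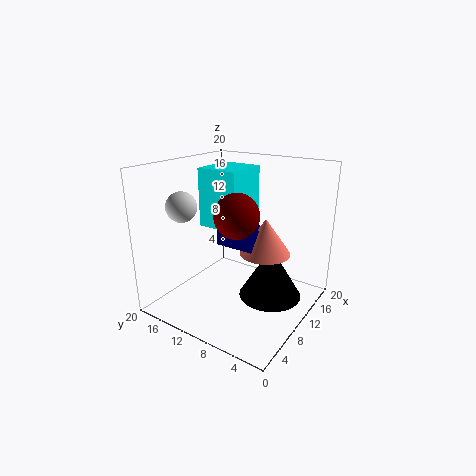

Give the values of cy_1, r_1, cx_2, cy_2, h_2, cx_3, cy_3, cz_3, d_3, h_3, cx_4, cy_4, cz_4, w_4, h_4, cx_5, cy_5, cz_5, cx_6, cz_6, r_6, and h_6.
cy_1 = 15
r_1 = 2
cx_2 = 11.5
cy_2 = 6.5
h_2 = 5
cx_3 = 12
cy_3 = 12
cz_3 = 9.5
d_3 = 6.5
h_3 = 9
cx_4 = 8.5
cy_4 = 7
cz_4 = 9
w_4 = 4
h_4 = 2.5
cx_5 = 3
cy_5 = 5.5
cz_5 = 16
cx_6 = 12.5
cz_6 = 1
r_6 = 4.5
h_6 = 7.5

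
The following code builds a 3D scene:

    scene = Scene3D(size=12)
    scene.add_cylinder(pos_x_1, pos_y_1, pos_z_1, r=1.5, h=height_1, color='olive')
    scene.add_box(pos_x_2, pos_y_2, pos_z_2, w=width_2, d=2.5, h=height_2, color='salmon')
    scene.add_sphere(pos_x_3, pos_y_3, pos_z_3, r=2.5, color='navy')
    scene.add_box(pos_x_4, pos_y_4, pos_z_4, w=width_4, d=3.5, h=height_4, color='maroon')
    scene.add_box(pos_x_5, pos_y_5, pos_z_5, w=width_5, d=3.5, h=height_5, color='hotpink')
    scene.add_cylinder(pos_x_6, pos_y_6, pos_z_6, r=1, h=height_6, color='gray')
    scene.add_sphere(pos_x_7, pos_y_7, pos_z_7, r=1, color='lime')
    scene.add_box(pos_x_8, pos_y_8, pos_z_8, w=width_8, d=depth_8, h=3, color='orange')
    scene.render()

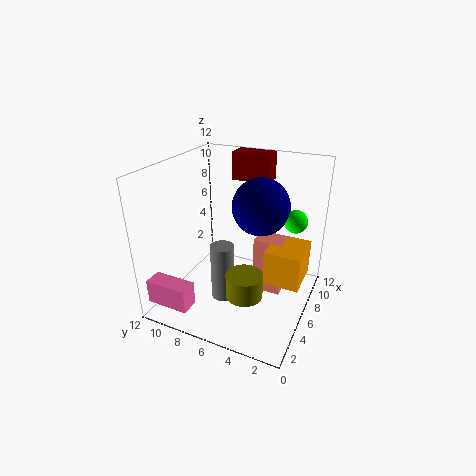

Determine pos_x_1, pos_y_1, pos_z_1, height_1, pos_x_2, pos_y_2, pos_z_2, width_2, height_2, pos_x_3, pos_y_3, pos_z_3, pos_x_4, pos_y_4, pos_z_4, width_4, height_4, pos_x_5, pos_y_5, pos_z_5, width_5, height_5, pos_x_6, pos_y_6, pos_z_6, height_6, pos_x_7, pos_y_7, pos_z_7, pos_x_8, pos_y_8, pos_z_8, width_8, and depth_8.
pos_x_1 = 4, pos_y_1 = 4.5, pos_z_1 = 2, height_1 = 2, pos_x_2 = 7, pos_y_2 = 2.5, pos_z_2 = 0.5, width_2 = 2, height_2 = 5, pos_x_3 = 8.5, pos_y_3 = 5, pos_z_3 = 8, pos_x_4 = 10, pos_y_4 = 5, pos_z_4 = 9.5, width_4 = 2, height_4 = 2.5, pos_x_5 = 0.5, pos_y_5 = 8, pos_z_5 = 1.5, width_5 = 1.5, height_5 = 2, pos_x_6 = 5, pos_y_6 = 7, pos_z_6 = 0.5, height_6 = 5, pos_x_7 = 9, pos_y_7 = 2, pos_z_7 = 7, pos_x_8 = 5.5, pos_y_8 = 0.5, pos_z_8 = 2.5, width_8 = 3.5, depth_8 = 3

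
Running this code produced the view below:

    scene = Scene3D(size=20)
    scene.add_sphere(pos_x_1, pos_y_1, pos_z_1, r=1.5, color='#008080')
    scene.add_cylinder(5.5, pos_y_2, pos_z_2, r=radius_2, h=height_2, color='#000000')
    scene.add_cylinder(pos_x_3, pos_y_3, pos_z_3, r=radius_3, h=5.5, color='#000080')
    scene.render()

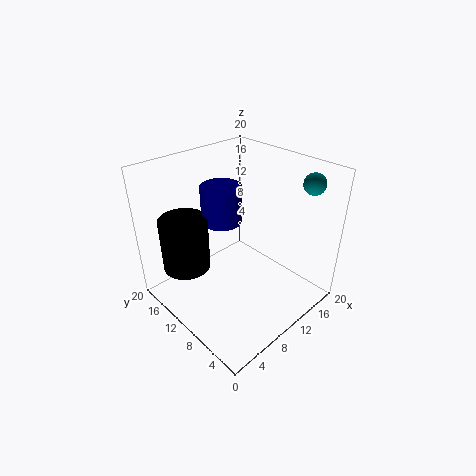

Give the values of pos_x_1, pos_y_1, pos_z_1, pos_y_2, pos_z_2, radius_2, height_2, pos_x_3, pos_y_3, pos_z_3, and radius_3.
pos_x_1 = 18, pos_y_1 = 4, pos_z_1 = 17.5, pos_y_2 = 16.5, pos_z_2 = 4, radius_2 = 3.5, height_2 = 8, pos_x_3 = 11, pos_y_3 = 14.5, pos_z_3 = 10.5, radius_3 = 3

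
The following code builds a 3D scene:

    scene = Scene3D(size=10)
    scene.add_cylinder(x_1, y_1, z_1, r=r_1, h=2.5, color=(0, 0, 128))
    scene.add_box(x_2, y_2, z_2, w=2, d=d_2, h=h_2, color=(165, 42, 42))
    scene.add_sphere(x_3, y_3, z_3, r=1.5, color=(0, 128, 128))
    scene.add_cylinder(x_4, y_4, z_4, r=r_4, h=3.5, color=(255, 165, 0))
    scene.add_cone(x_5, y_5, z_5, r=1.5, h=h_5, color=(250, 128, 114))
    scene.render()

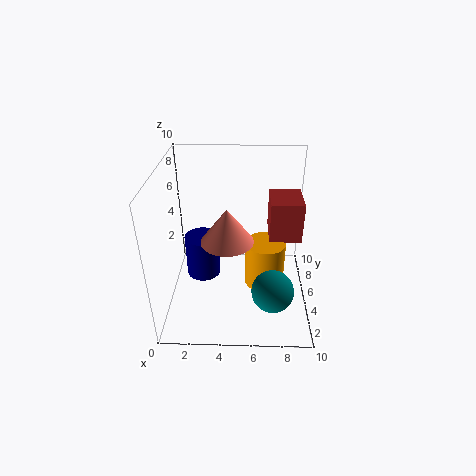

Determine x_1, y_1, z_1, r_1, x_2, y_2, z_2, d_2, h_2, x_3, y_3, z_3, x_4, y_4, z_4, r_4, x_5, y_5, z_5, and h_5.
x_1 = 3
y_1 = 2
z_1 = 4.5
r_1 = 1
x_2 = 7
y_2 = 3
z_2 = 6
d_2 = 2.5
h_2 = 2.5
x_3 = 7.5
y_3 = 3.5
z_3 = 1.5
x_4 = 7
y_4 = 6
z_4 = 0.5
r_4 = 1.5
x_5 = 4.5
y_5 = 1.5
z_5 = 7
h_5 = 2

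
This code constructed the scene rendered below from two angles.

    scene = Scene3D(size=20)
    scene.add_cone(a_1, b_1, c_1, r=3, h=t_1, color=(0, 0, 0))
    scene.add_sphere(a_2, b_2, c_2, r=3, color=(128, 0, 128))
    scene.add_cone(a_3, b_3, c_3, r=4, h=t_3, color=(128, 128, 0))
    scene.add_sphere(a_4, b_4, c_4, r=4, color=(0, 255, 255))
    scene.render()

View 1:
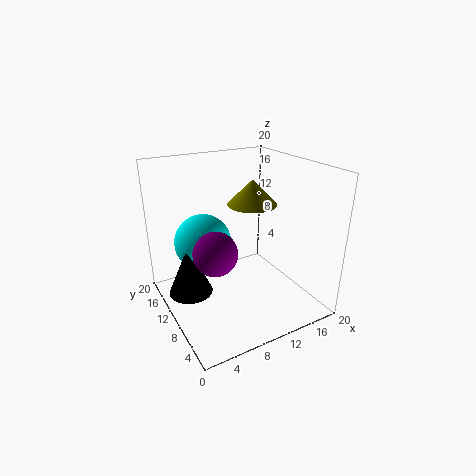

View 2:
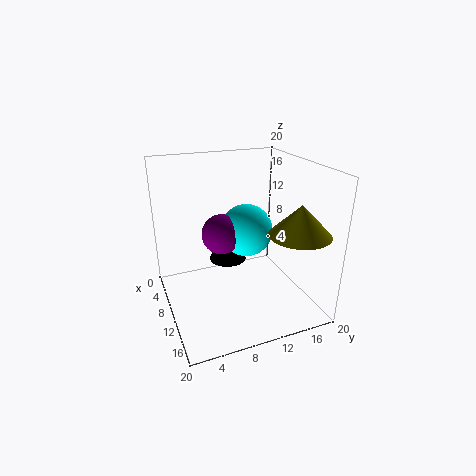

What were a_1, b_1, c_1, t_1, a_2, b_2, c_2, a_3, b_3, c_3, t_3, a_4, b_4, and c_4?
a_1 = 3, b_1 = 11, c_1 = 3, t_1 = 7, a_2 = 6, b_2 = 9, c_2 = 9, a_3 = 16, b_3 = 16, c_3 = 12, t_3 = 4, a_4 = 6, b_4 = 13, c_4 = 9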